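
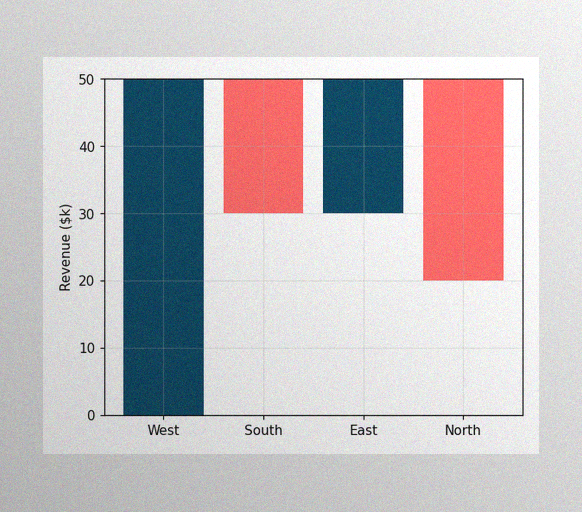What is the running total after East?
$50k

The image has some photo noise and uneven lighting. After East the running total reaches $50k.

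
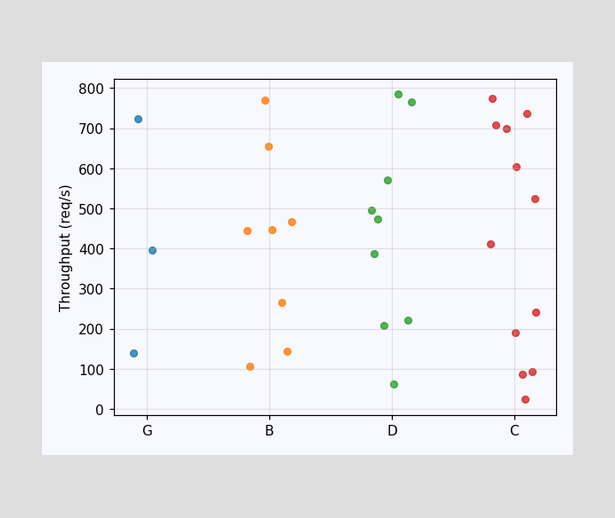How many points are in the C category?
12

Counting the markers in the C column gives 12.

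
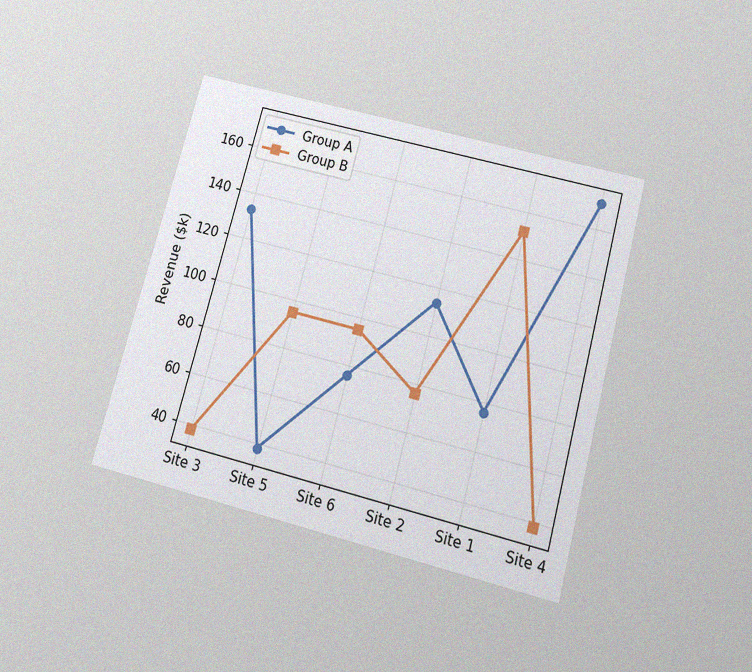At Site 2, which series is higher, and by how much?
The chart is tilted about 15° clockwise and viewed slightly from below, with some photo noise. At Site 2, Group A sits above the other line by $38k.

Group A, by $38k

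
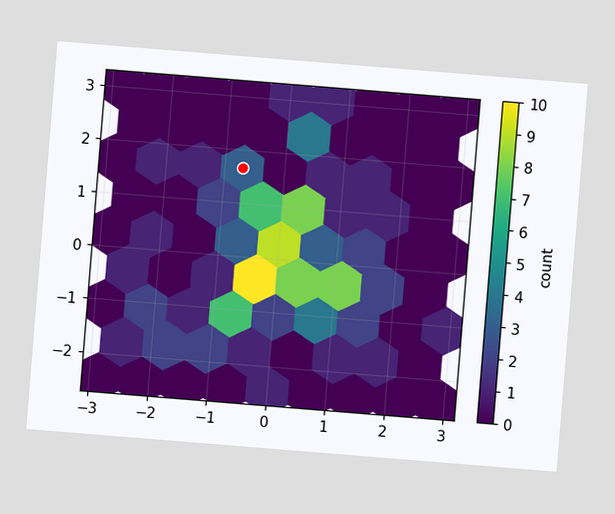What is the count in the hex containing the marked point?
3

The chart is tilted about 5° clockwise. The marked hex reads 3 on the colorbar.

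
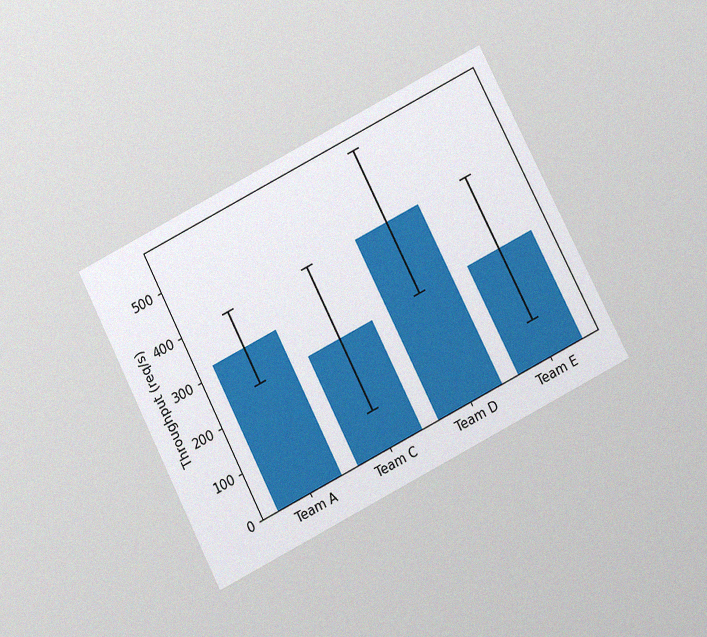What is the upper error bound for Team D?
The chart is tilted about 27° counter-clockwise and viewed slightly from below, with some photo noise. The Team D bar's upper whisker reaches 560req/s.

560req/s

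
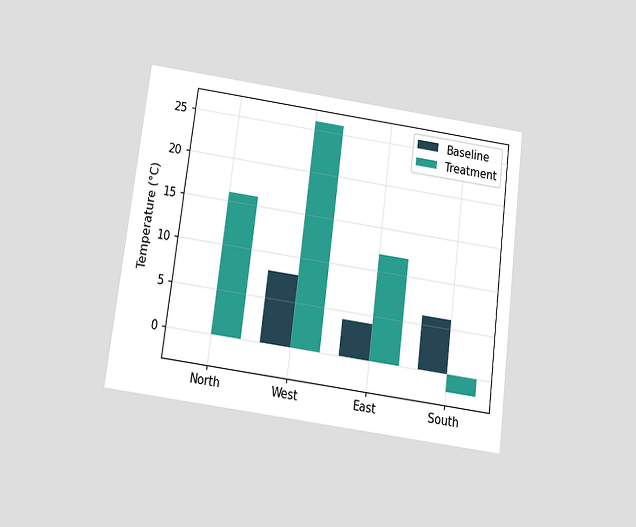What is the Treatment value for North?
16°C

The chart is tilted about 7° clockwise and viewed slightly from below. The Treatment bar at North reaches 16°C on the y-axis.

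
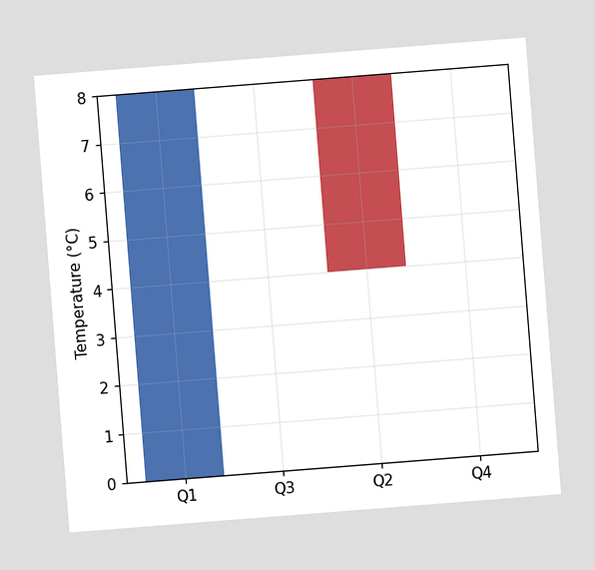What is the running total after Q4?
The chart is tilted about 4° counter-clockwise. After Q4 the running total reaches 4°C.

4°C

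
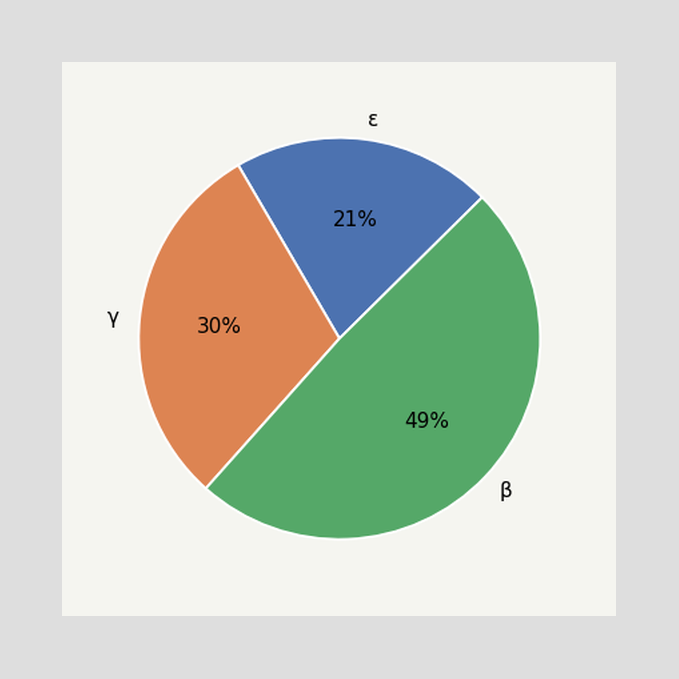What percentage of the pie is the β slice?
The β slice takes up 49% of the pie.

49%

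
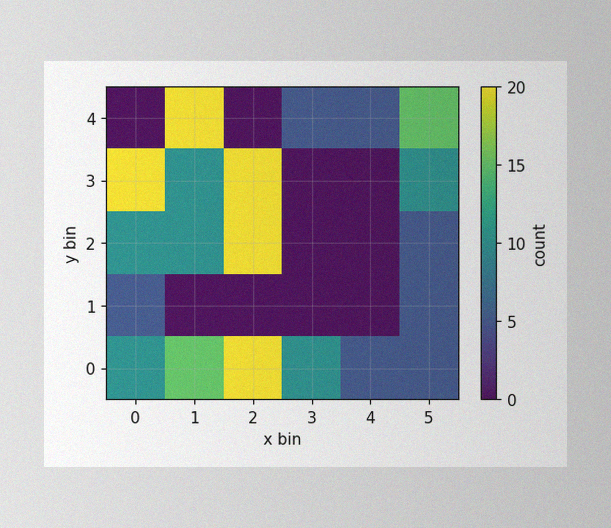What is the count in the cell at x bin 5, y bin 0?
The image has some photo noise and uneven lighting. Matching the cell (5, 0) against the colorbar gives 5.

5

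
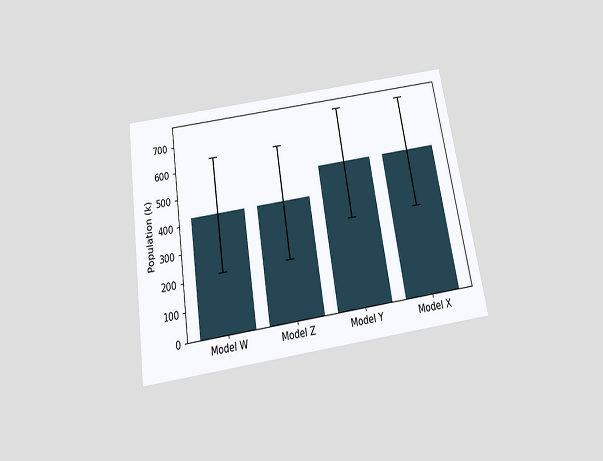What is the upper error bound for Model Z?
636k

The chart is tilted about 9° counter-clockwise and viewed slightly from below. The Model Z bar's upper whisker reaches 636k.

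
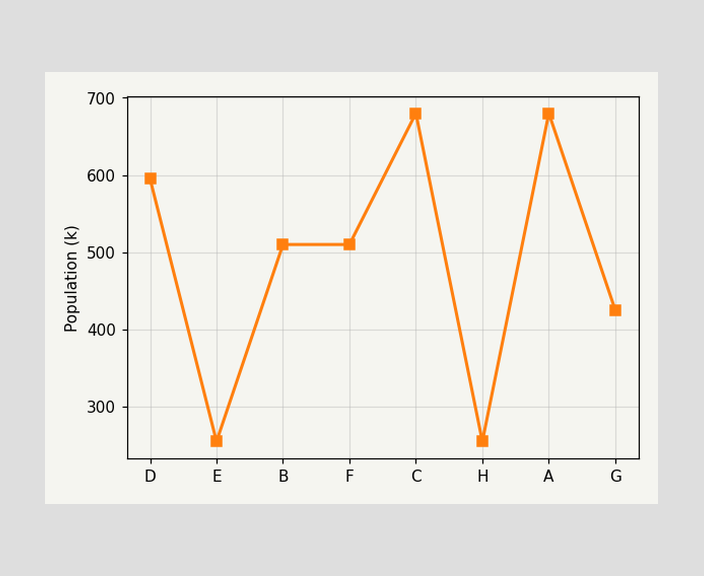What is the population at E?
At E, the line is at 255k.

255k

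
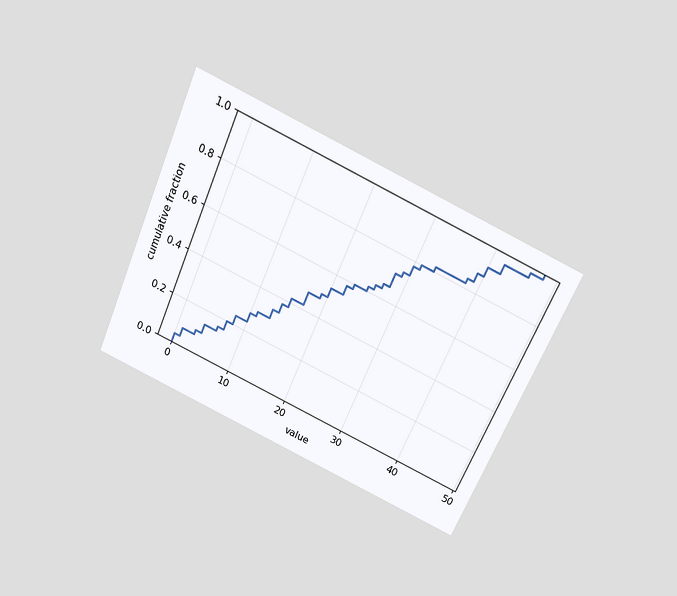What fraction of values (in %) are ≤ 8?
The chart is tilted about 24° clockwise and viewed slightly from above. At x=8 the ECDF step is at 24%.

24%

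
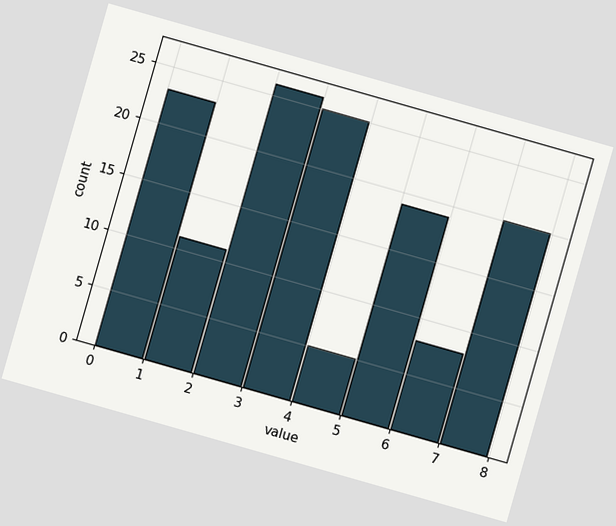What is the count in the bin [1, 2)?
11

The chart is tilted about 16° clockwise. The [1, 2) bin has height 11.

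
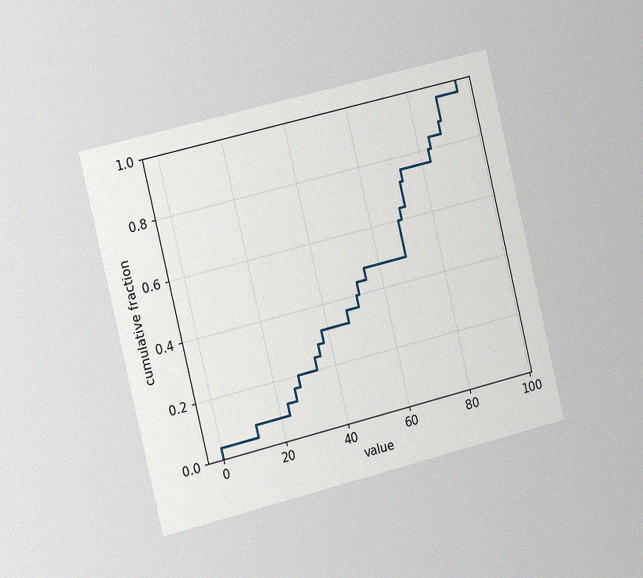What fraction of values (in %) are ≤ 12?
8%

The chart is tilted about 14° counter-clockwise and viewed slightly from the left, with some photo noise. At x=12 the ECDF step is at 8%.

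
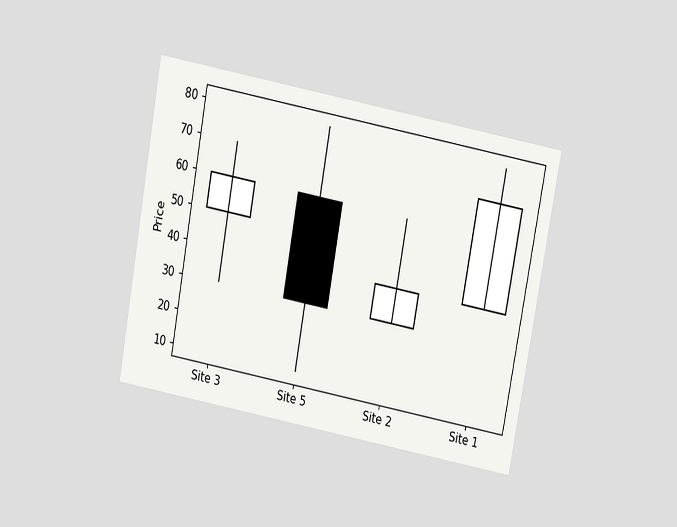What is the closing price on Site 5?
30

The chart is tilted about 11° clockwise and viewed slightly from above. The Site 5 candle closes at 30.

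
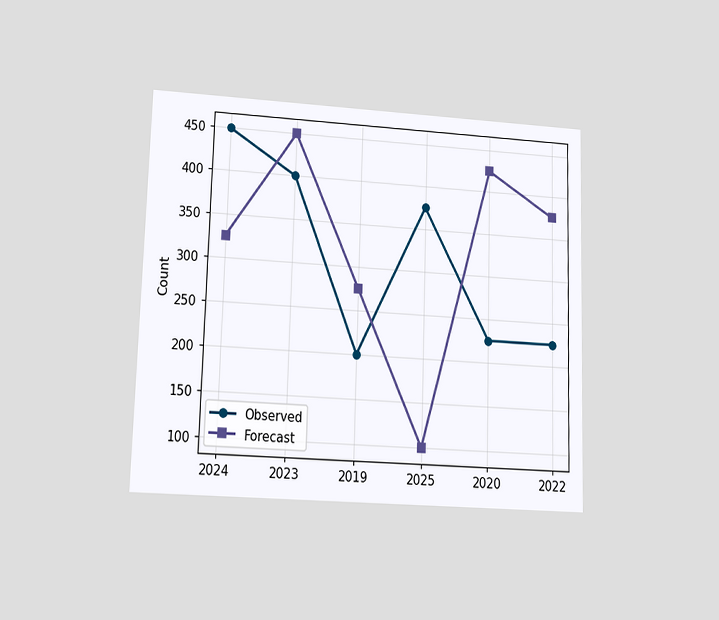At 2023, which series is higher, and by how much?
The chart is viewed at a slight angle. At 2023, Forecast sits above the other line by 50.

Forecast, by 50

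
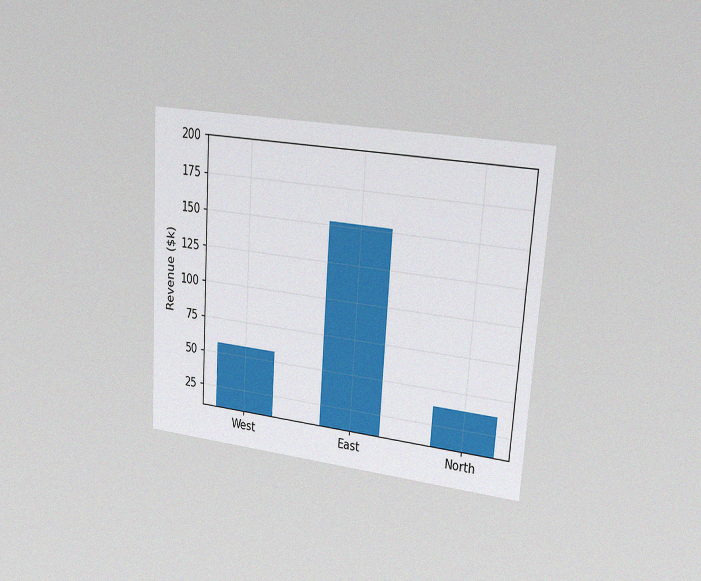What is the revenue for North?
$38k

The chart is tilted about 4° clockwise and viewed slightly from the right, with some photo noise. Reading along the chart's y-axis, the North bar reaches $38k.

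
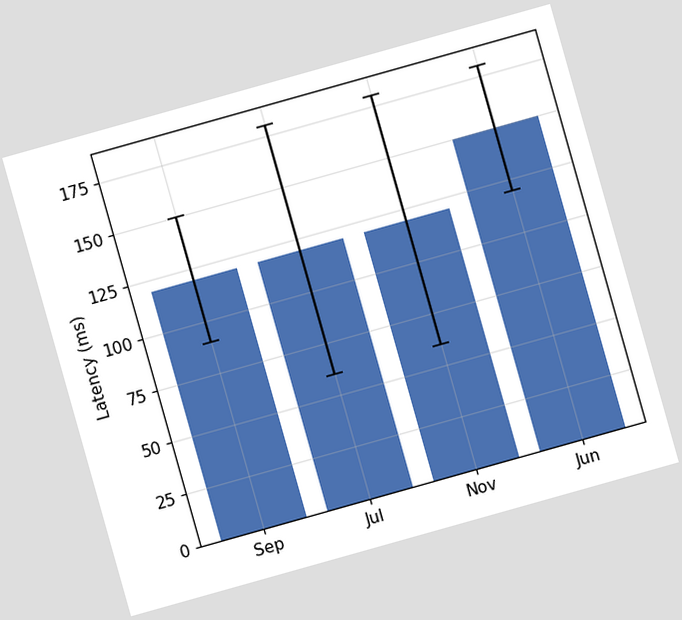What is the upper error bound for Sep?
The chart is tilted about 16° counter-clockwise. The Sep bar's upper whisker reaches 150ms.

150ms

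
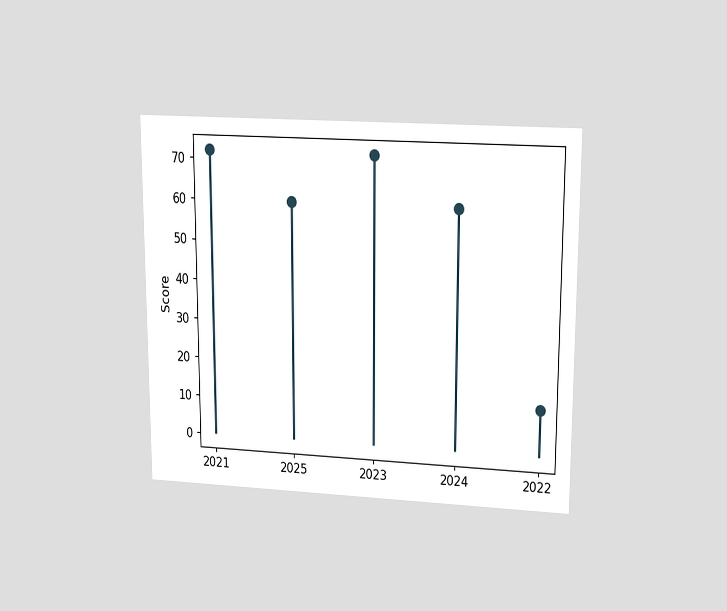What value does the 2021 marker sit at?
72

The chart is viewed at a slight angle. The 2021 marker sits at 72.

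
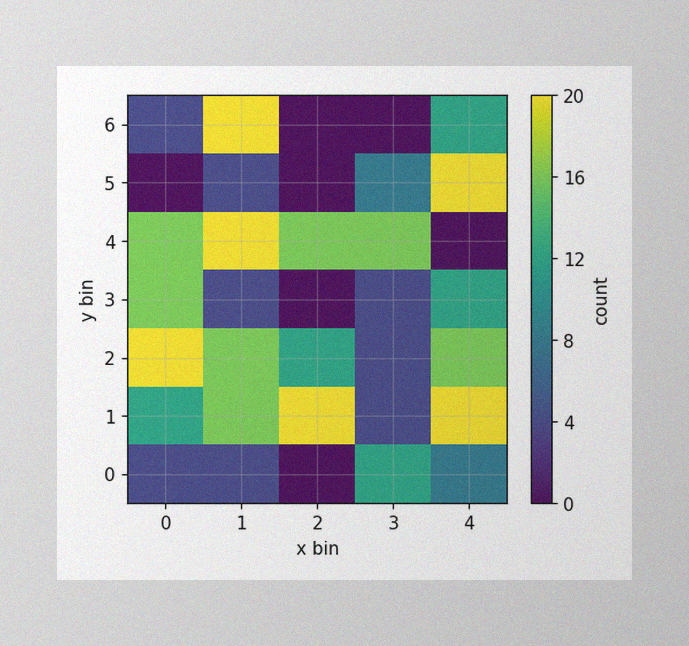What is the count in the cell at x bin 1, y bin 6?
The image has some photo noise and uneven lighting. Matching the cell (1, 6) against the colorbar gives 20.

20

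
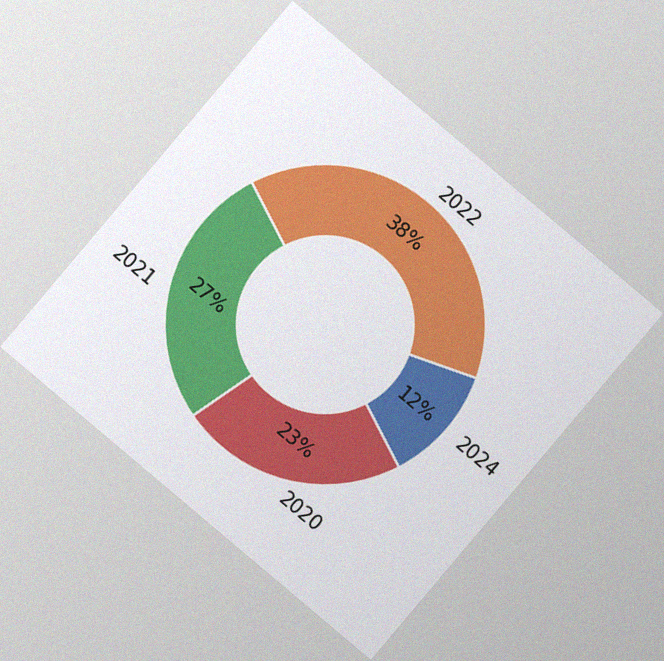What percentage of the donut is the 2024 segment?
The chart is tilted about 40° clockwise, with some photo noise. The 2024 segment takes up 12% of the ring.

12%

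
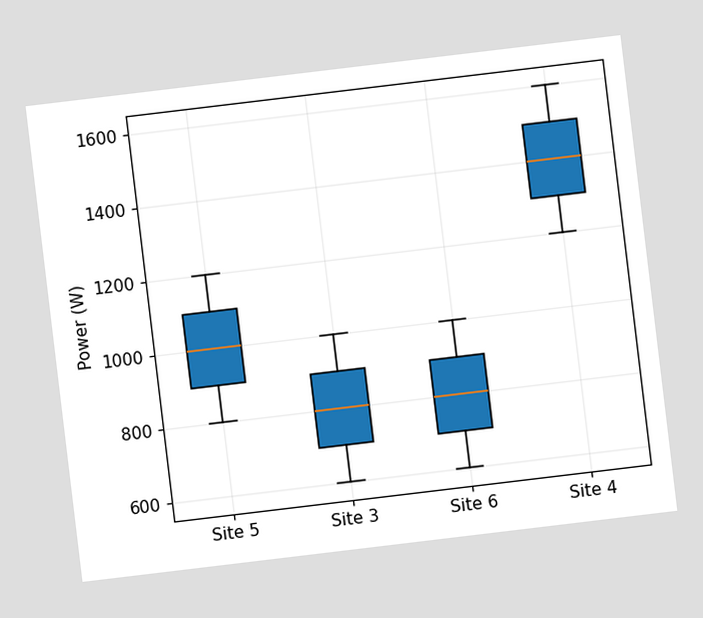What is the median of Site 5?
1000W

The chart is tilted about 7° counter-clockwise. The median line in the Site 5 box sits at 1000W.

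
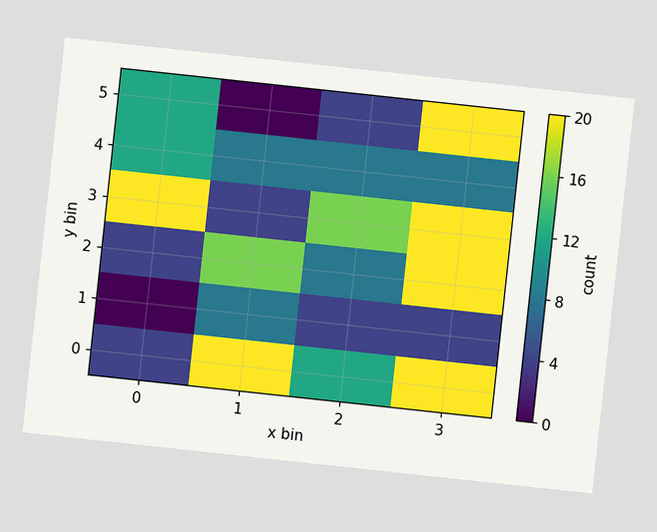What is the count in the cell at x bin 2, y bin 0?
12

The chart is tilted about 6° clockwise. Matching the cell (2, 0) against the colorbar gives 12.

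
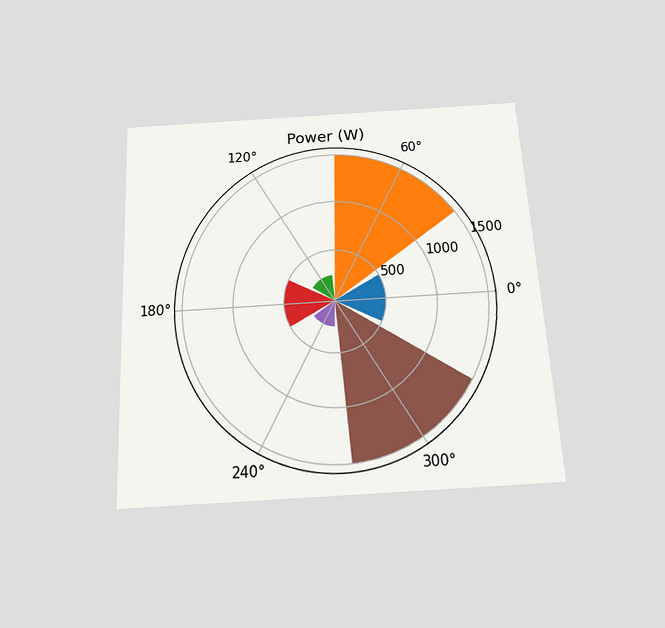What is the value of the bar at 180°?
500W

The chart is tilted about 3° counter-clockwise and viewed slightly from below. The bar at 180° reaches 500W on the radial axis.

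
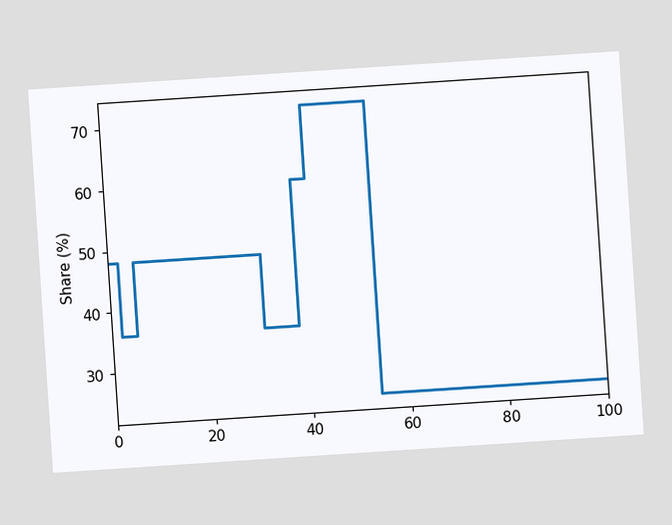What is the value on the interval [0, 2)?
The chart is tilted about 4° counter-clockwise. On [0, 2) the step sits at 48%.

48%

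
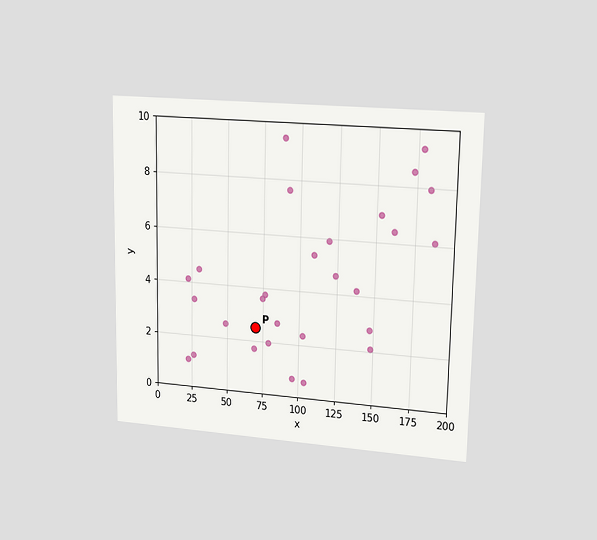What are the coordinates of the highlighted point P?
(70, 2.5)

The chart is viewed at a slight angle. Following the gridlines from P to each axis, P sits at (70, 2.5).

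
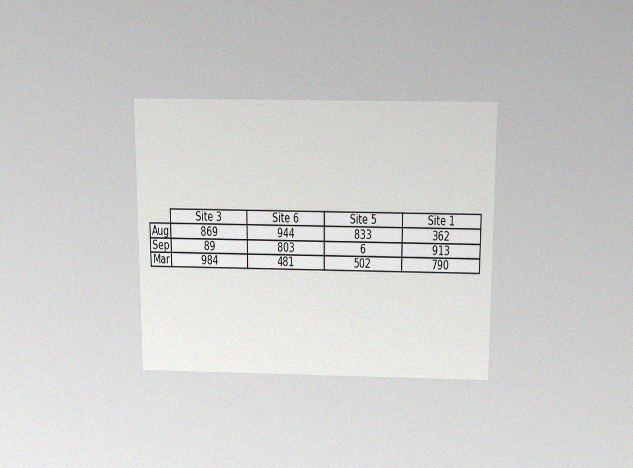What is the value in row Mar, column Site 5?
502

The chart is viewed slightly from above, with some photo noise. The (Mar, Site 5) cell reads 502.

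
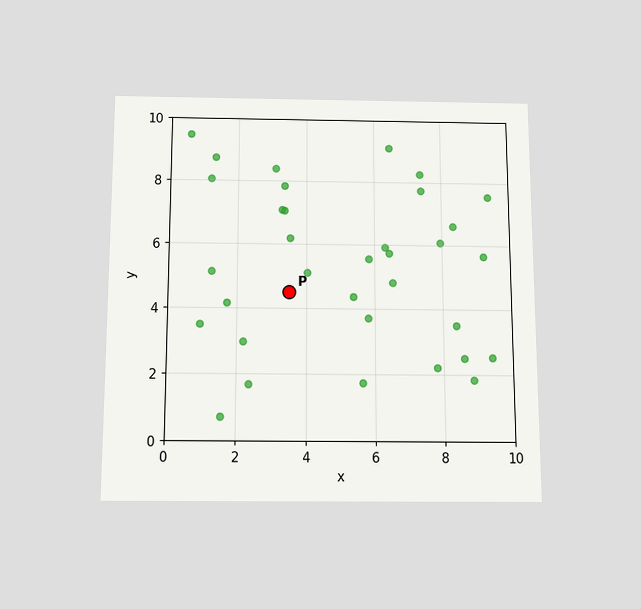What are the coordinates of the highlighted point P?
(3.5, 4.5)

The chart is viewed slightly from below. Following the gridlines from P to each axis, P sits at (3.5, 4.5).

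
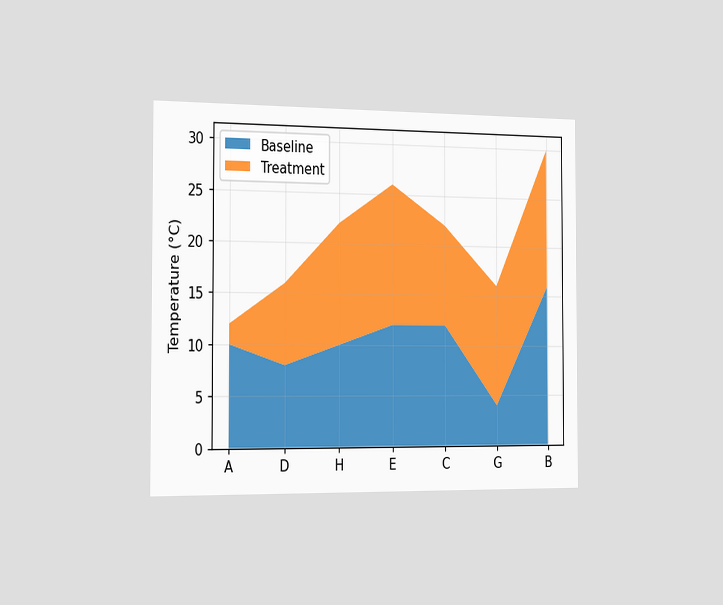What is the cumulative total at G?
The chart is viewed slightly from the left. The stacked total at G reaches 16°C.

16°C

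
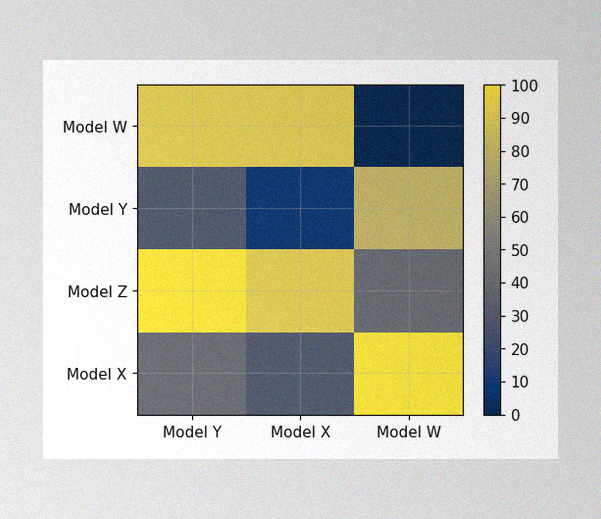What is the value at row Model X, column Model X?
30

The image has some photo noise and uneven lighting. Matching cell (Model X, Model X) against the colorbar gives 30.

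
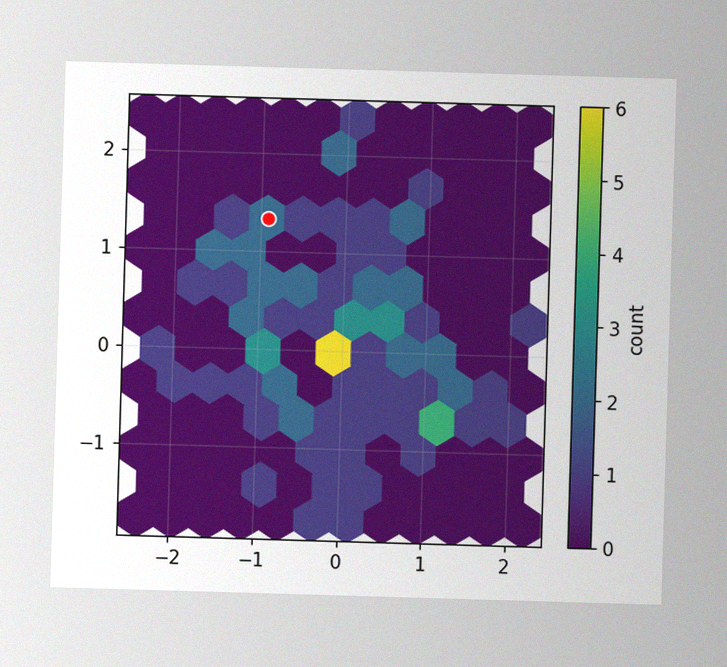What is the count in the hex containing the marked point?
2

The image has some photo noise and uneven lighting. The marked hex reads 2 on the colorbar.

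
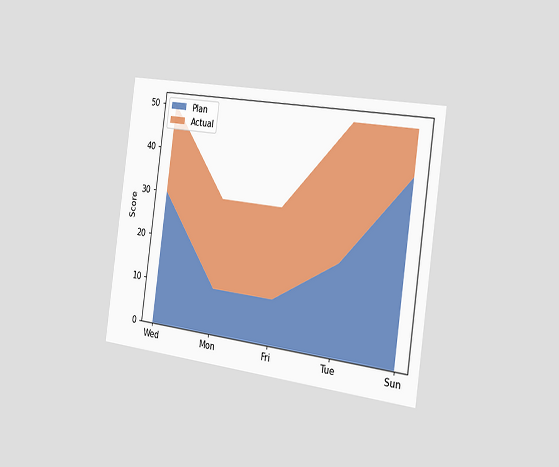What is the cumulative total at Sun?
The chart is tilted about 8° clockwise and viewed slightly from the right. The stacked total at Sun reaches 50.

50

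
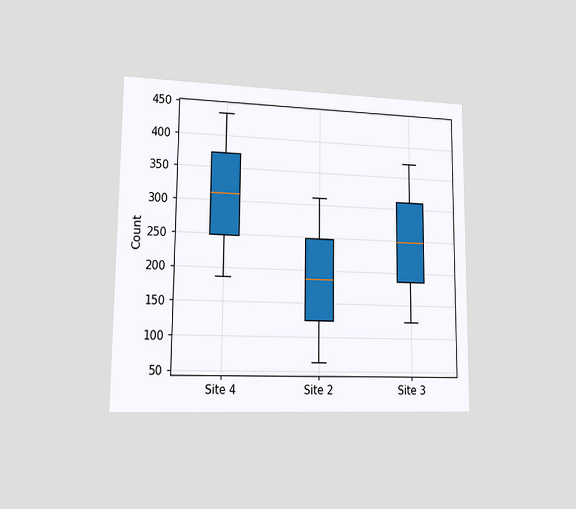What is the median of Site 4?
The chart is viewed at a slight angle. The median line in the Site 4 box sits at 310.

310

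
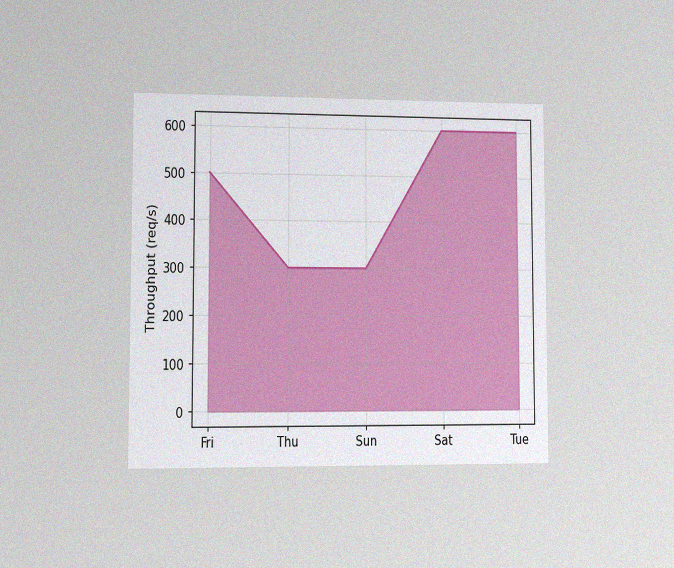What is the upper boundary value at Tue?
The chart is viewed at a slight angle, with some photo noise. At Tue the upper boundary is at 600req/s.

600req/s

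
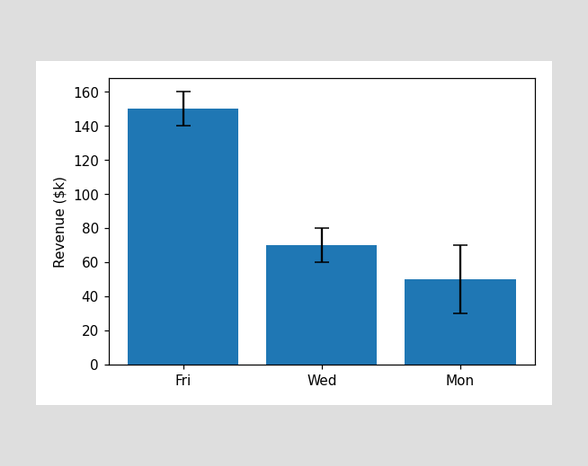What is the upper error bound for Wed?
The Wed bar's upper whisker reaches $80k.

$80k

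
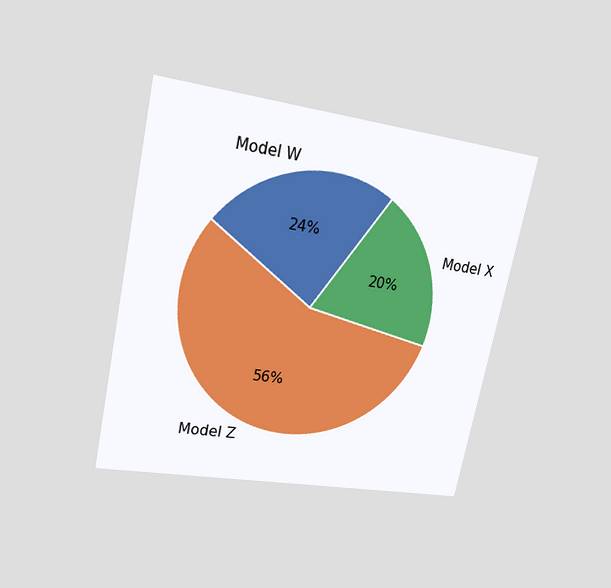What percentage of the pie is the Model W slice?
The chart is tilted about 12° clockwise and viewed at a slight angle. The Model W slice takes up 24% of the pie.

24%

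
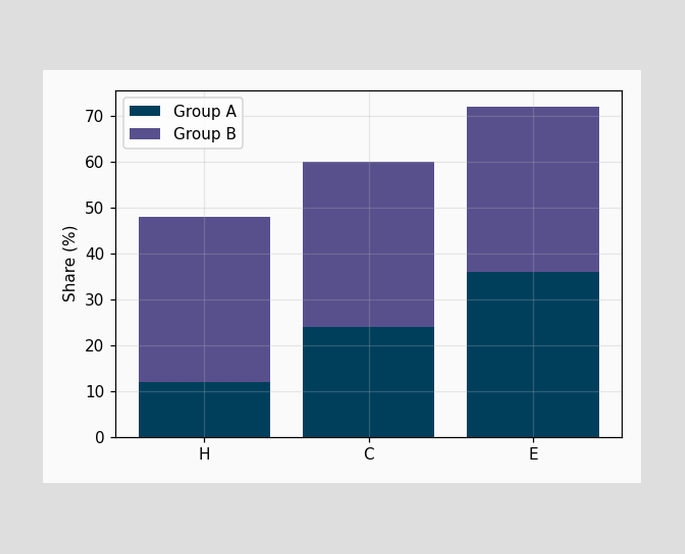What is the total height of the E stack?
72%

The E stack's top reaches 72% on the y-axis.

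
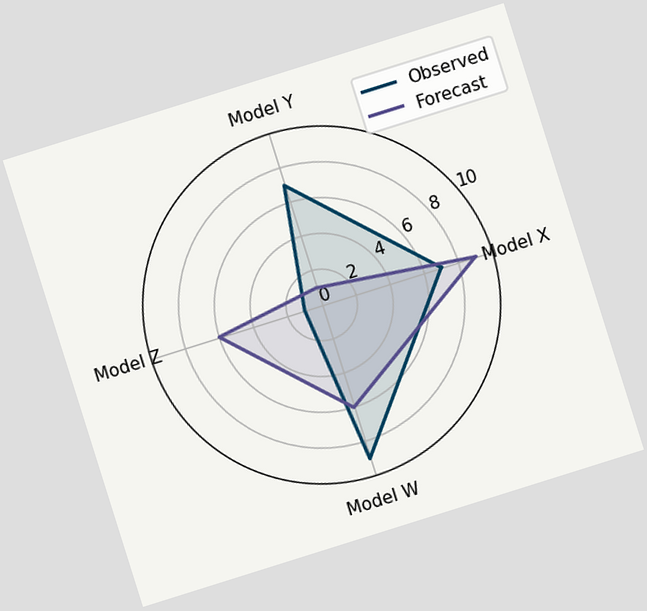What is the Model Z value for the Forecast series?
6

The chart is tilted about 17° counter-clockwise. On the Model Z axis, Forecast reaches 6.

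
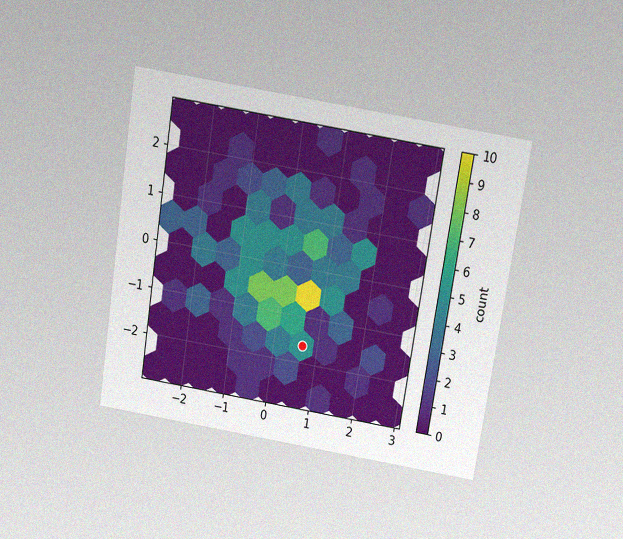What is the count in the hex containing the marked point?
The chart is tilted about 9° clockwise and viewed slightly from above, with some photo noise. The marked hex reads 5 on the colorbar.

5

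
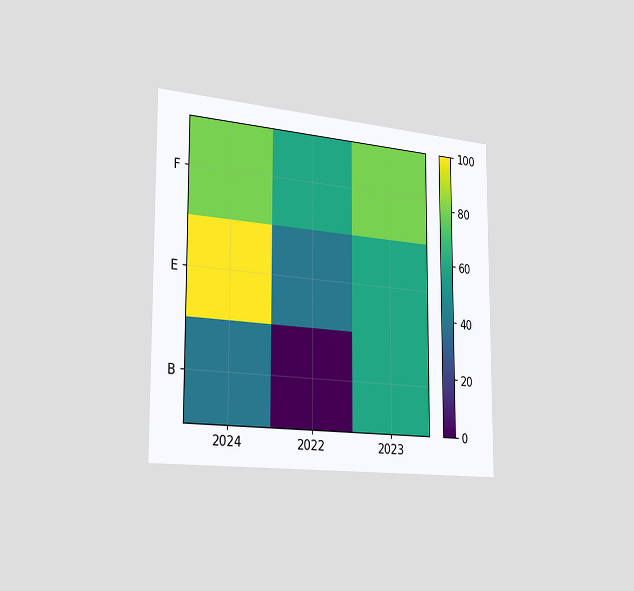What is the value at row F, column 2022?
The chart is viewed slightly from the left. Matching cell (F, 2022) against the colorbar gives 60.

60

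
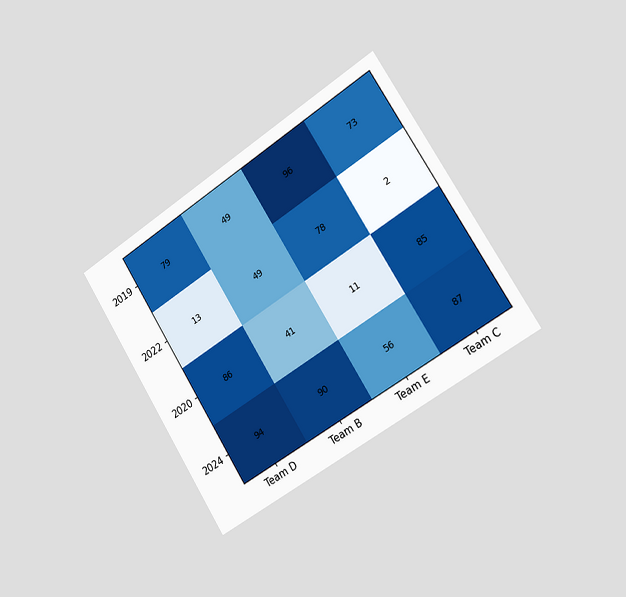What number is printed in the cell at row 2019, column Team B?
49

The chart is tilted about 32° counter-clockwise and viewed slightly from the right. The (2019, Team B) cell reads 49.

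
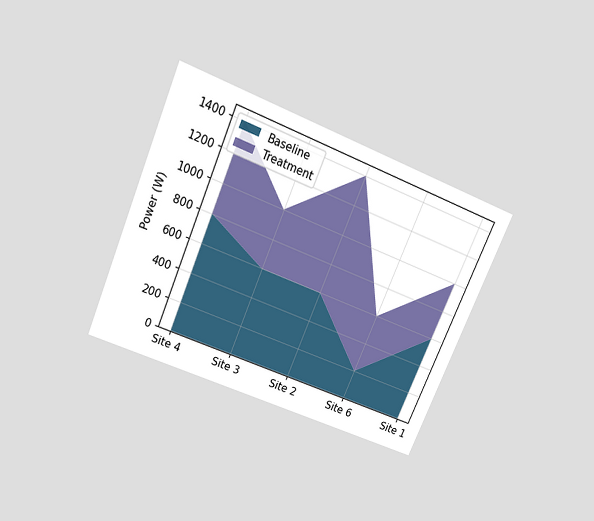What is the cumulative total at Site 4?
The chart is tilted about 23° clockwise and viewed slightly from above. The stacked total at Site 4 reaches 1400W.

1400W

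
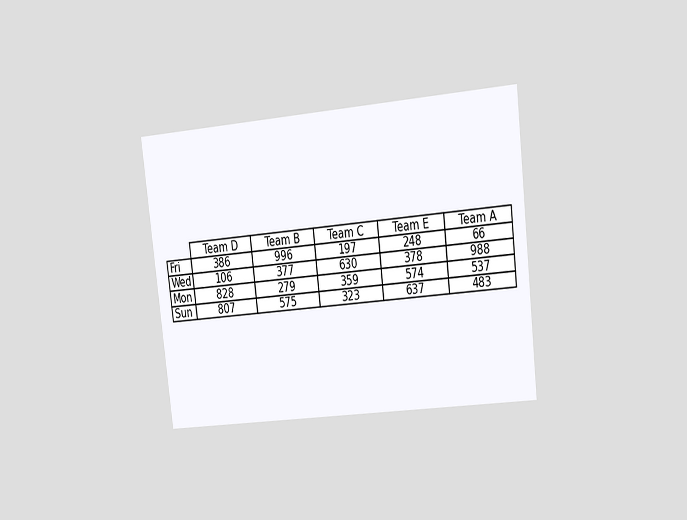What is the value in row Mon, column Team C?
359

The chart is tilted about 7° counter-clockwise and viewed slightly from the right. The (Mon, Team C) cell reads 359.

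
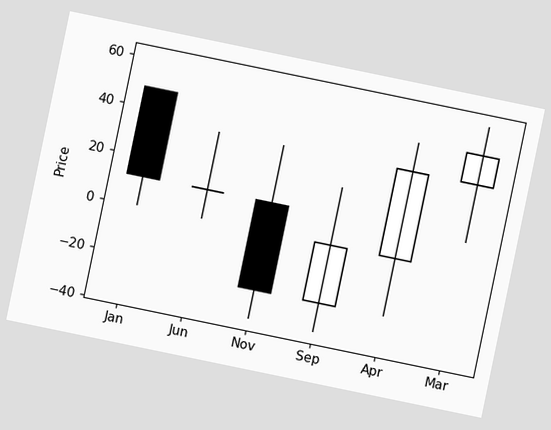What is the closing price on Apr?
36

The chart is tilted about 12° clockwise. The Apr candle closes at 36.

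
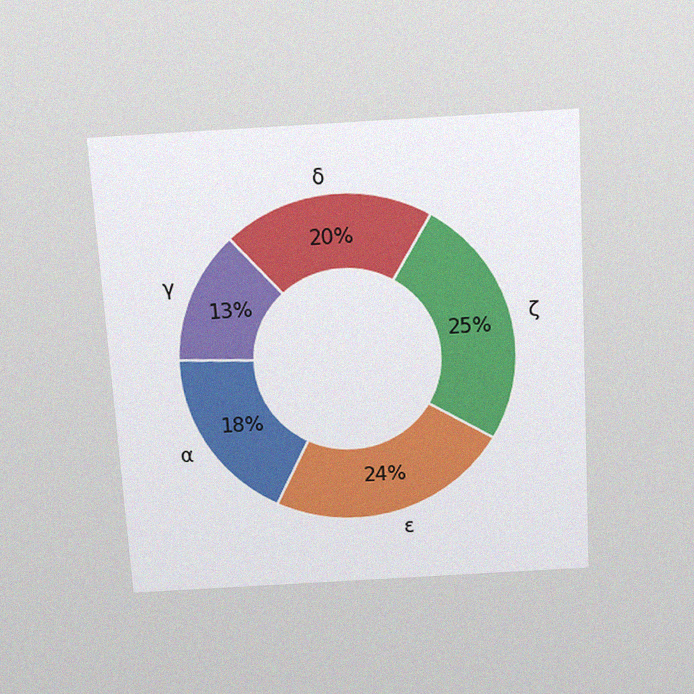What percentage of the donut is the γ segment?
13%

The chart is tilted about 3° counter-clockwise and viewed slightly from above, with some photo noise. The γ segment takes up 13% of the ring.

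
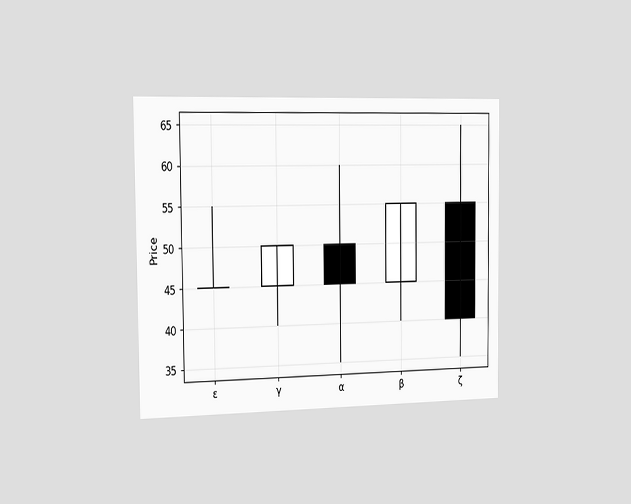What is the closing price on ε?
The chart is viewed slightly from the left. The ε candle closes at 45.

45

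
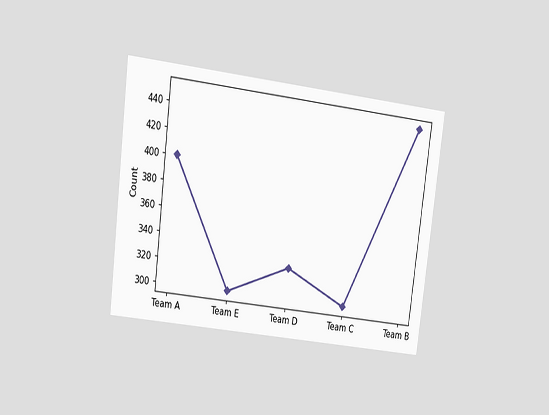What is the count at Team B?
The chart is tilted about 7° clockwise and viewed at a slight angle. At Team B, the line is at 450.

450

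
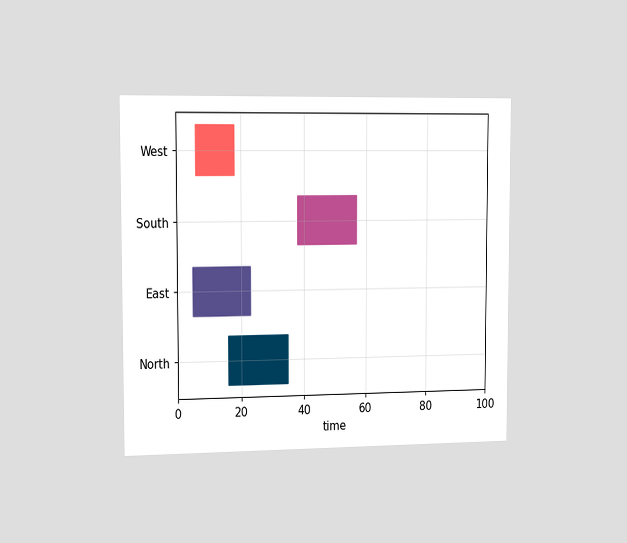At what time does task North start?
16

The chart is viewed slightly from the left. The North bar begins at t=16.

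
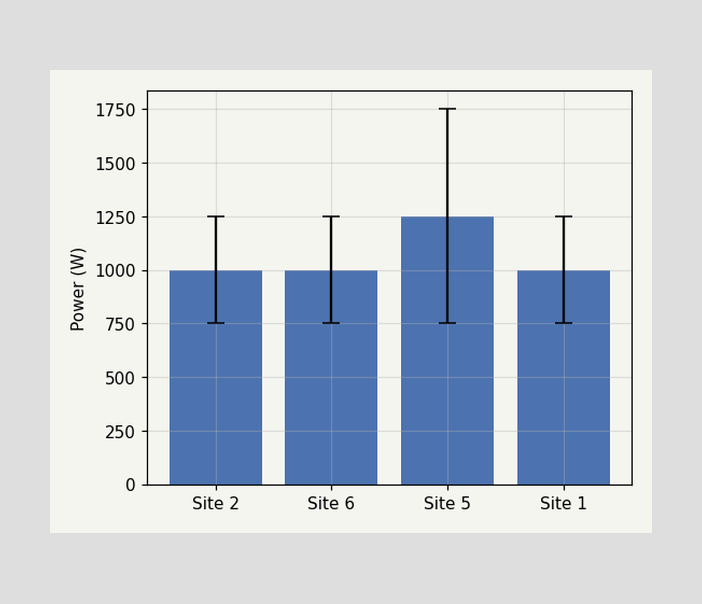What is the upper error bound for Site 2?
1250W

The Site 2 bar's upper whisker reaches 1250W.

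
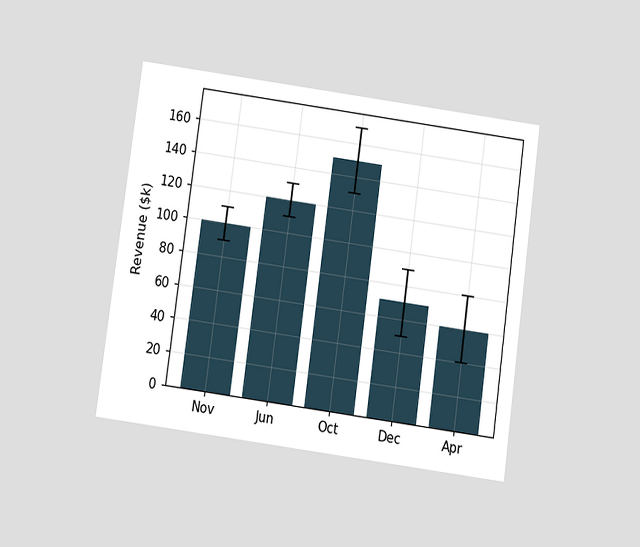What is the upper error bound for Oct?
$170k

The chart is tilted about 8° clockwise and viewed slightly from below. The Oct bar's upper whisker reaches $170k.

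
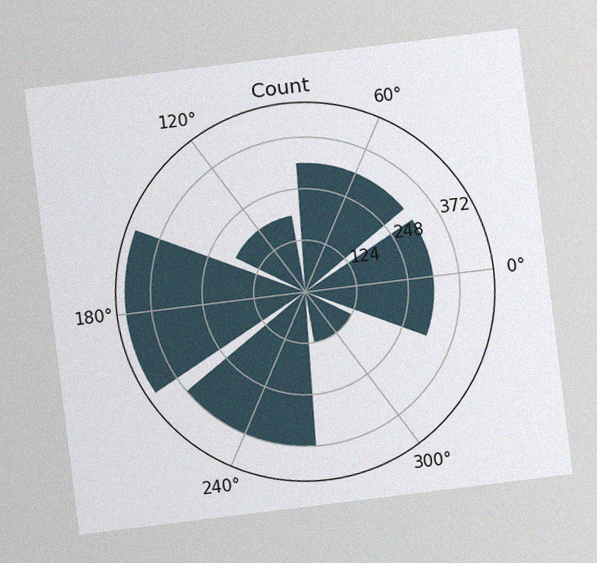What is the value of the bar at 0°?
The chart is tilted about 7° counter-clockwise, with some photo noise. The bar at 0° reaches 310 on the radial axis.

310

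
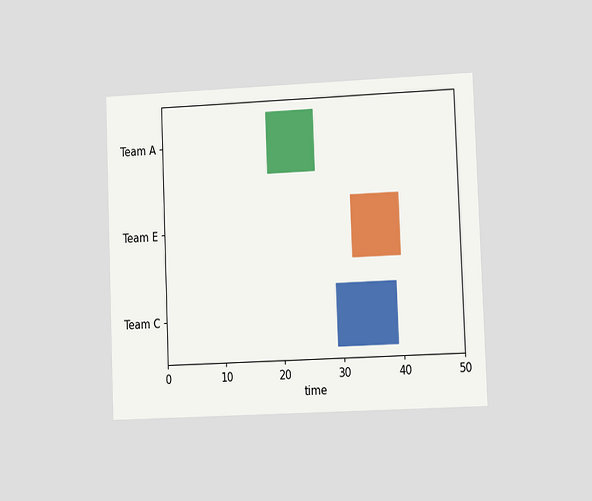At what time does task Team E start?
32

The chart is tilted about 2° counter-clockwise and viewed at a slight angle. The Team E bar begins at t=32.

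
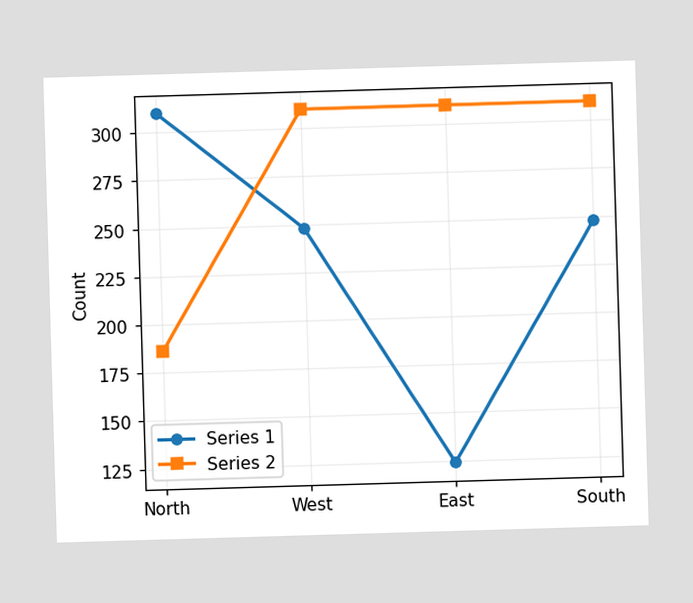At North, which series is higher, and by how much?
Series 1, by 124

At North, Series 1 sits above the other line by 124.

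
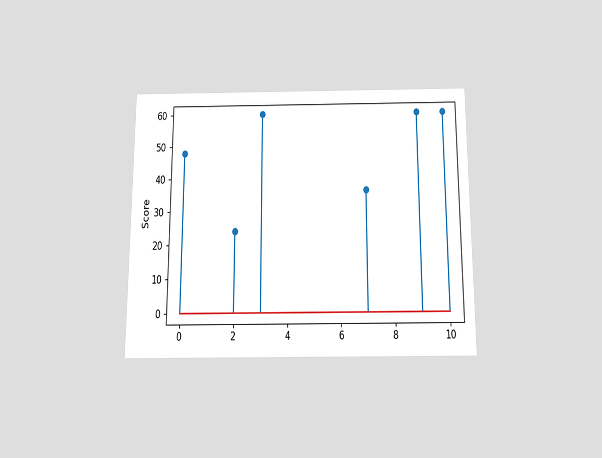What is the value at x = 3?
60

The chart is viewed slightly from below. The stem at x=3 reaches 60.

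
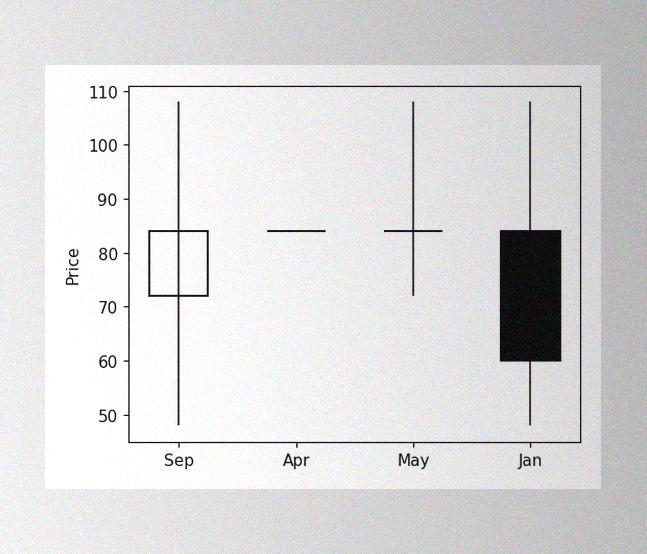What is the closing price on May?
The image has some photo noise and uneven lighting. The May candle closes at 84.

84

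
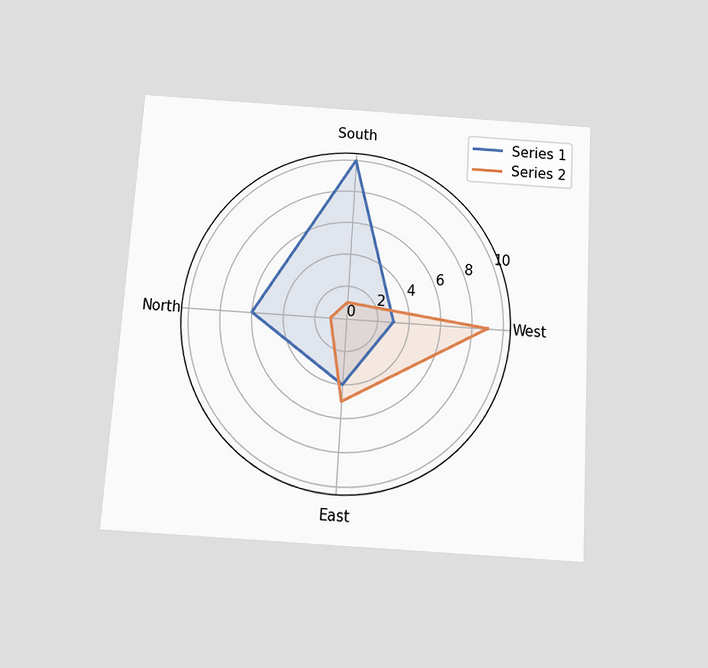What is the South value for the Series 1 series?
10

The chart is tilted about 4° clockwise and viewed slightly from below. On the South axis, Series 1 reaches 10.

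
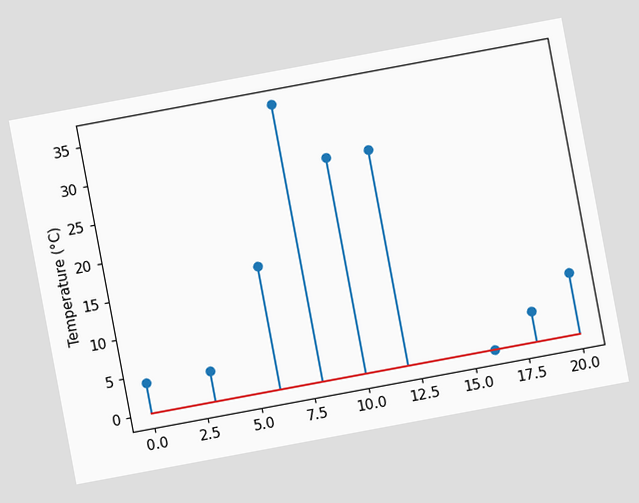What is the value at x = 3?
The chart is tilted about 11° counter-clockwise. The stem at x=3 reaches 4°C.

4°C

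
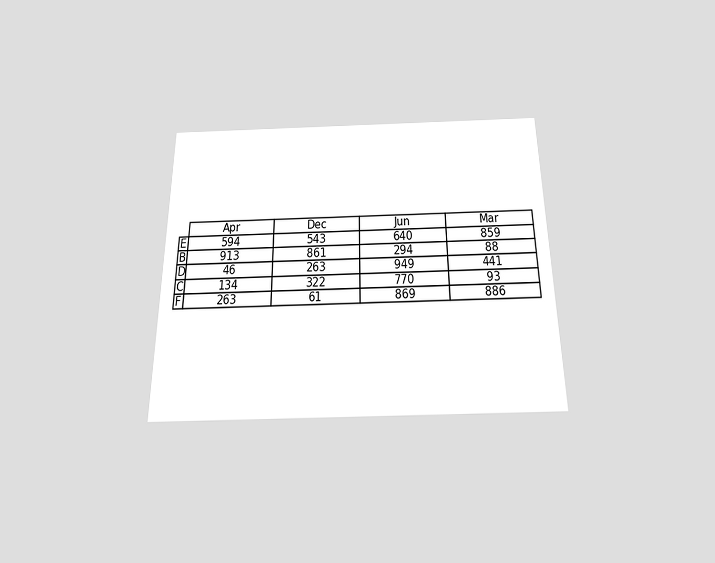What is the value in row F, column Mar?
886

The chart is viewed slightly from below. The (F, Mar) cell reads 886.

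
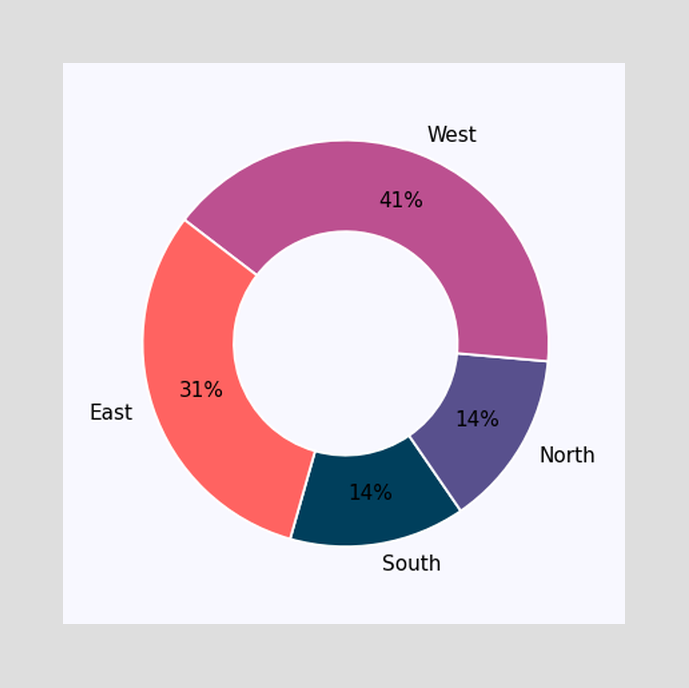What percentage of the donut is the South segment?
14%

The South segment takes up 14% of the ring.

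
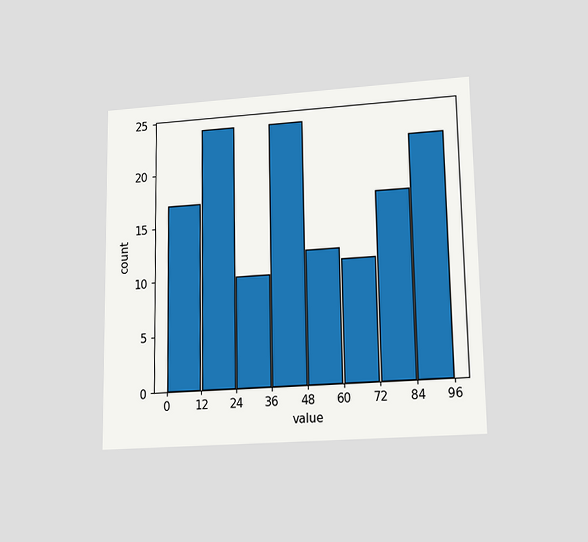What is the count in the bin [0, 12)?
The chart is viewed at a slight angle. The [0, 12) bin has height 17.

17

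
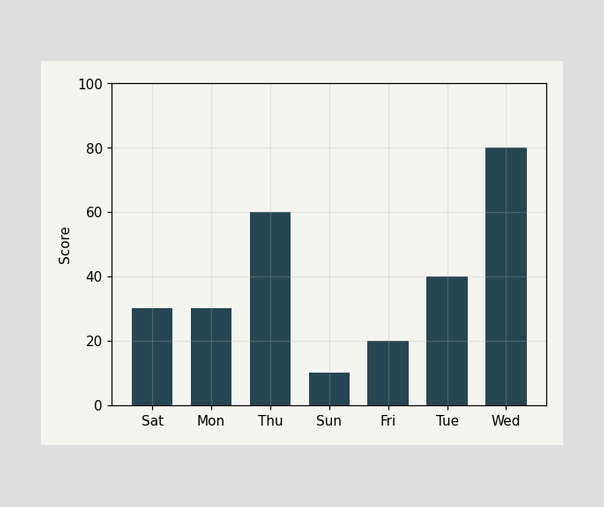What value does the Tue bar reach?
Reading along the chart's y-axis, the Tue bar reaches 40.

40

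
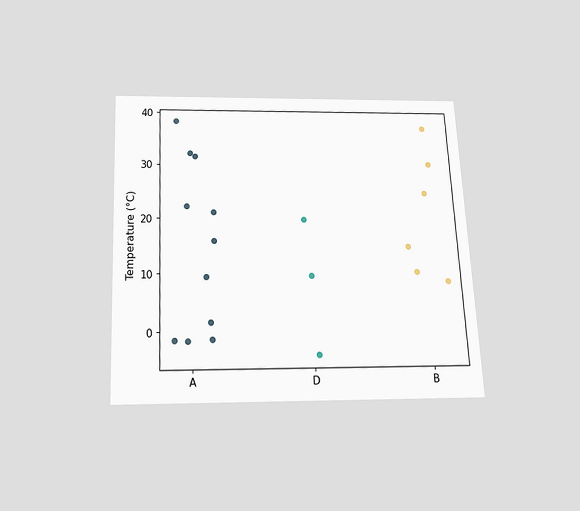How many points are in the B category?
6

The chart is tilted about 3° counter-clockwise and viewed slightly from below. Counting the markers in the B column gives 6.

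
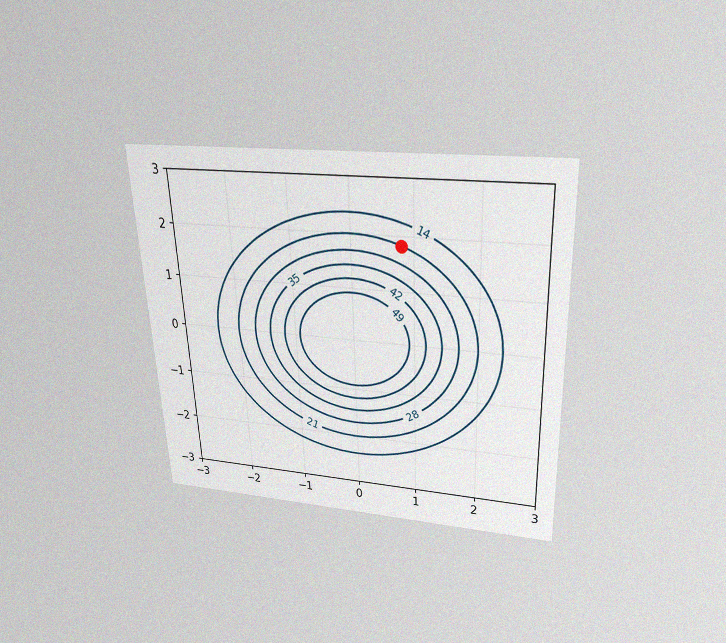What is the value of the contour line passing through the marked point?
21

The chart is tilted about 3° counter-clockwise and viewed slightly from above, with some photo noise. The marked point sits on the contour labelled 21.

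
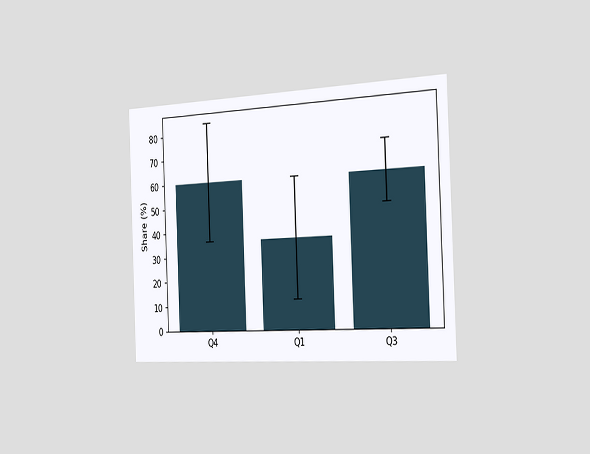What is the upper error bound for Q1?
60%

The chart is tilted about 2° counter-clockwise and viewed slightly from the right. The Q1 bar's upper whisker reaches 60%.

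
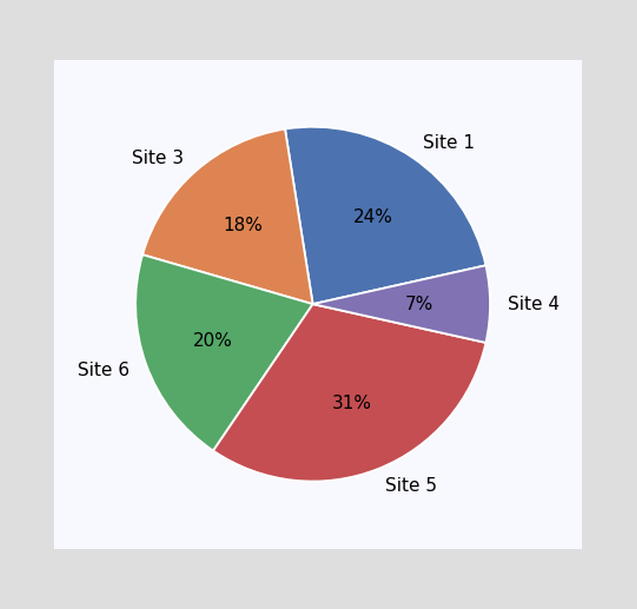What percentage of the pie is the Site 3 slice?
18%

The Site 3 slice takes up 18% of the pie.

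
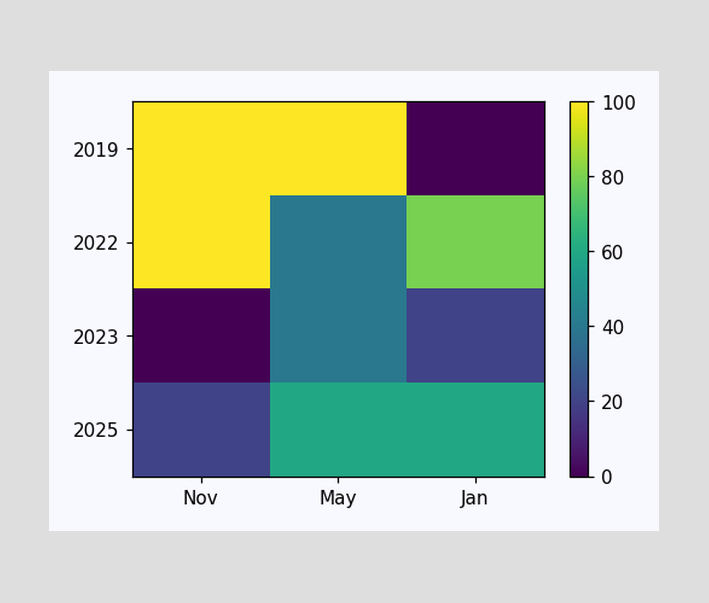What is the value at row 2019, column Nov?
100

Matching cell (2019, Nov) against the colorbar gives 100.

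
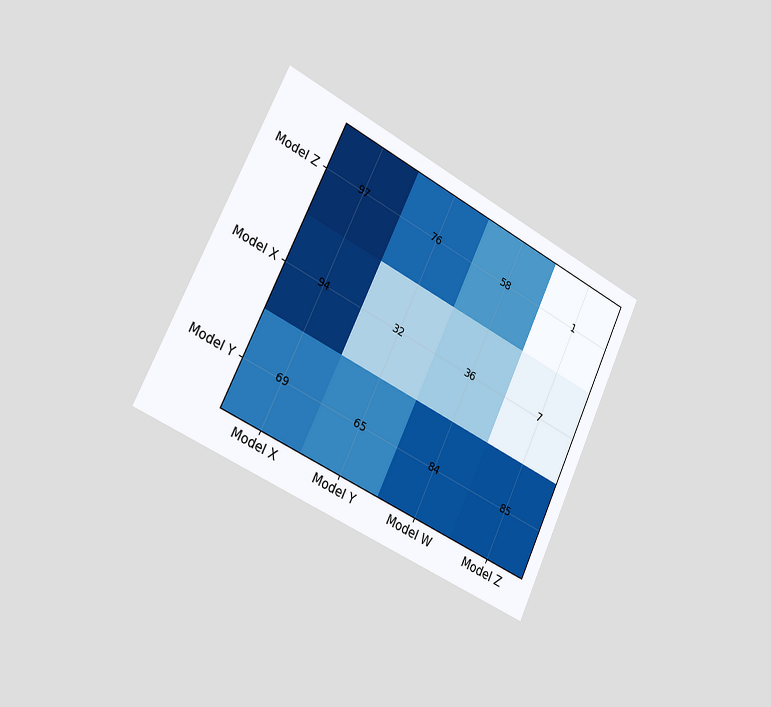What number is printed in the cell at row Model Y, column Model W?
84

The chart is tilted about 26° clockwise and viewed slightly from the left. The (Model Y, Model W) cell reads 84.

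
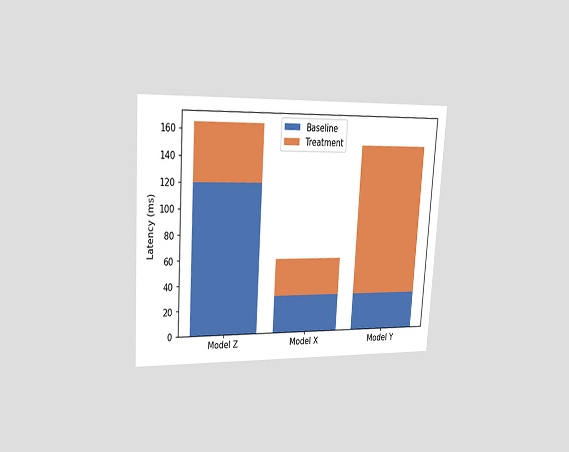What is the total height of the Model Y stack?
150ms

The chart is tilted about 4° clockwise and viewed slightly from the left. The Model Y stack's top reaches 150ms on the y-axis.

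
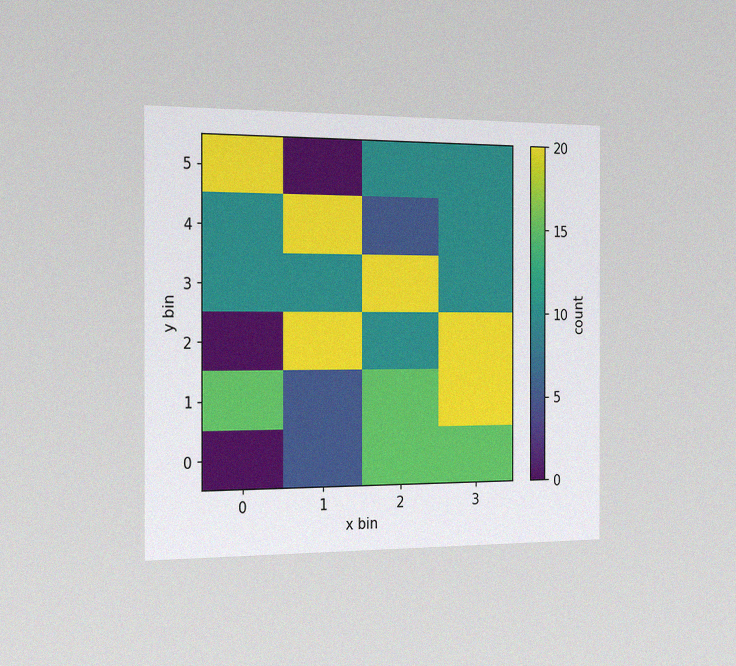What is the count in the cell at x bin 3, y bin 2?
The chart is viewed slightly from the left, with some photo noise. Matching the cell (3, 2) against the colorbar gives 20.

20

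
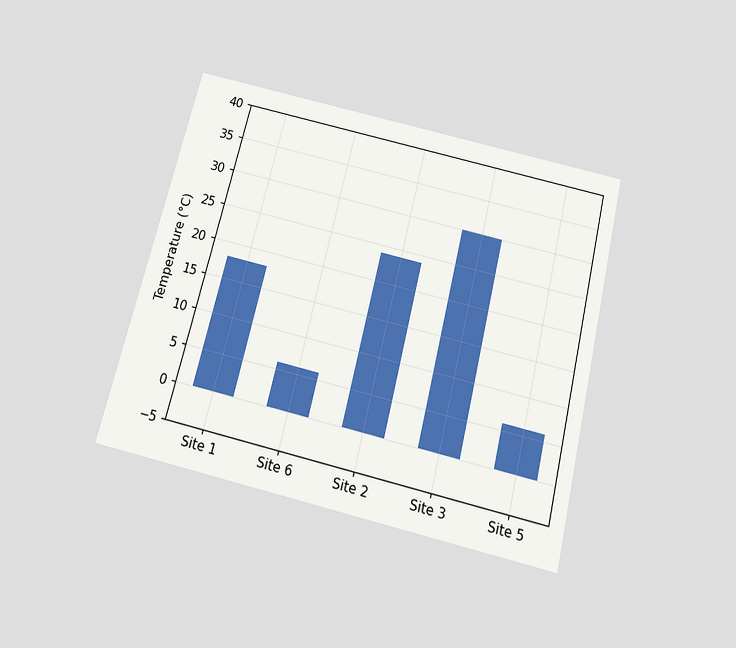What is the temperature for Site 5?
6°C

The chart is tilted about 14° clockwise and viewed slightly from below. Reading along the chart's y-axis, the Site 5 bar reaches 6°C.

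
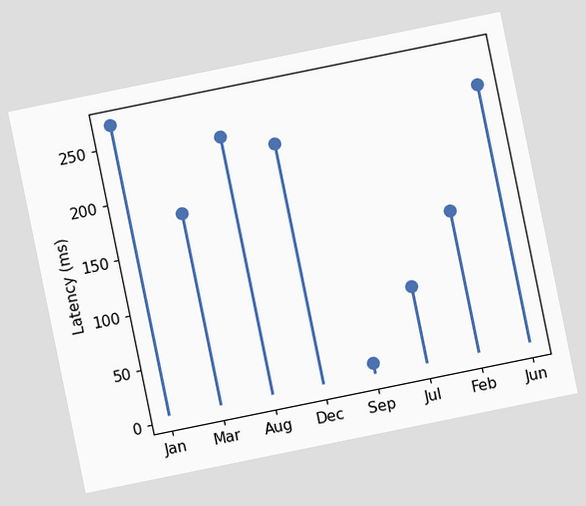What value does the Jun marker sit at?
240ms

The chart is tilted about 12° counter-clockwise. The Jun marker sits at 240ms.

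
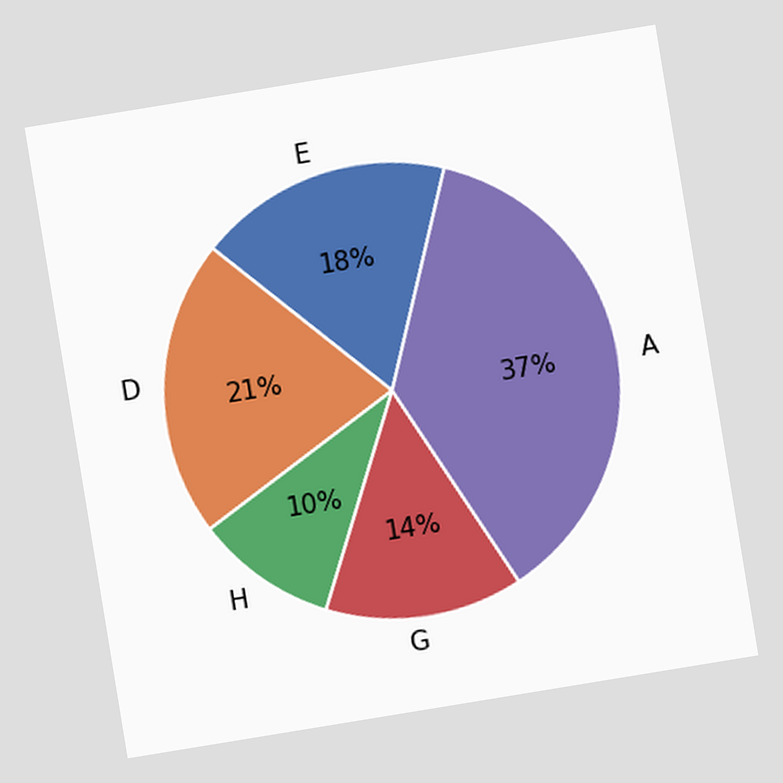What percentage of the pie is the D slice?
21%

The chart is tilted about 9° counter-clockwise. The D slice takes up 21% of the pie.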